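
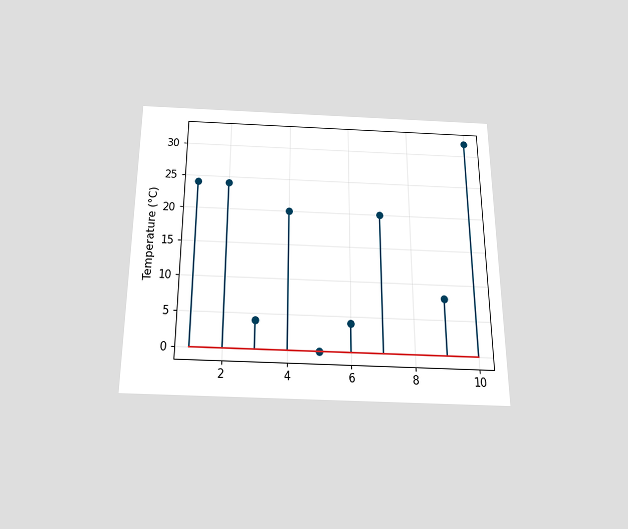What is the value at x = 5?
0°C

The chart is viewed slightly from below. The stem at x=5 reaches 0°C.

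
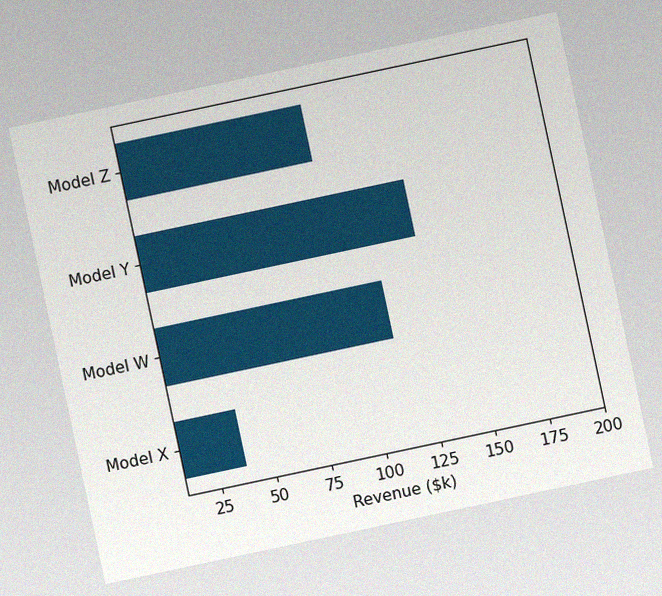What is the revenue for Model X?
$38k

The chart is tilted about 12° counter-clockwise, with some photo noise. Reading along the chart's x-axis, the Model X bar reaches $38k.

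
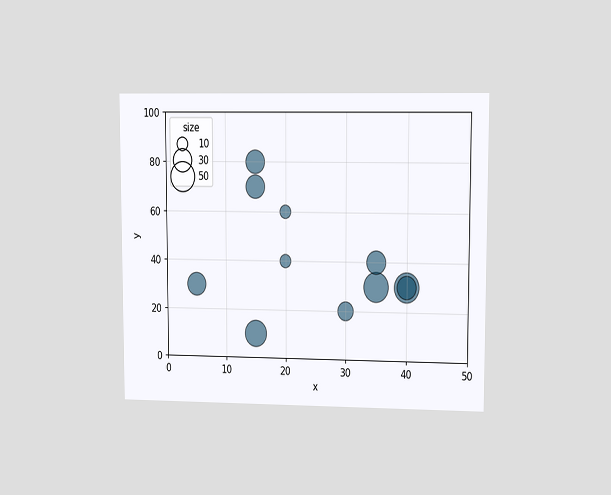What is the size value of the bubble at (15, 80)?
The chart is viewed at a slight angle. Matching the bubble at (15, 80) against the size legend gives 30.

30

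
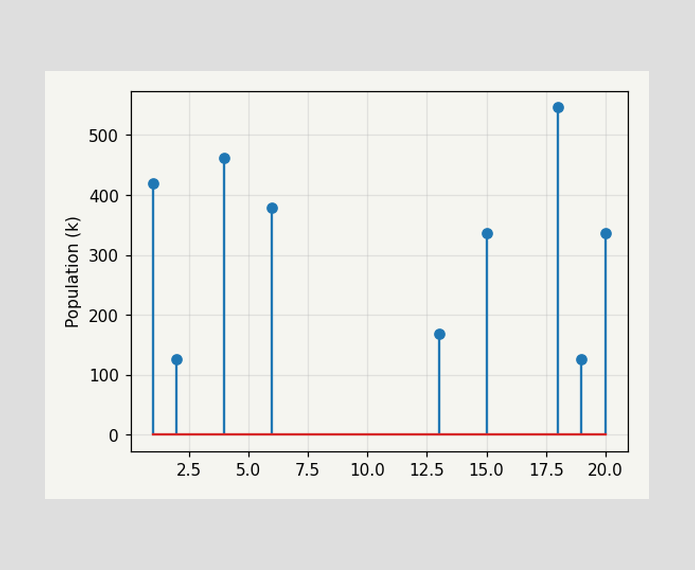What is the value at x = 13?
168k

The stem at x=13 reaches 168k.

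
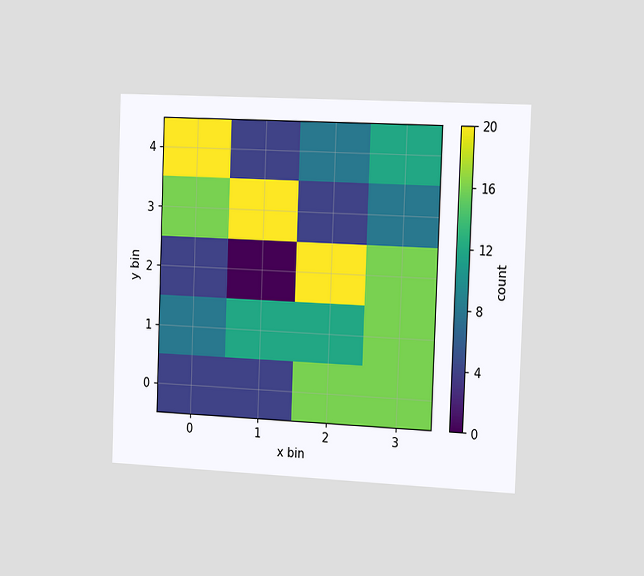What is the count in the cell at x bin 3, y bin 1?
The chart is tilted about 2° clockwise and viewed slightly from the right. Matching the cell (3, 1) against the colorbar gives 16.

16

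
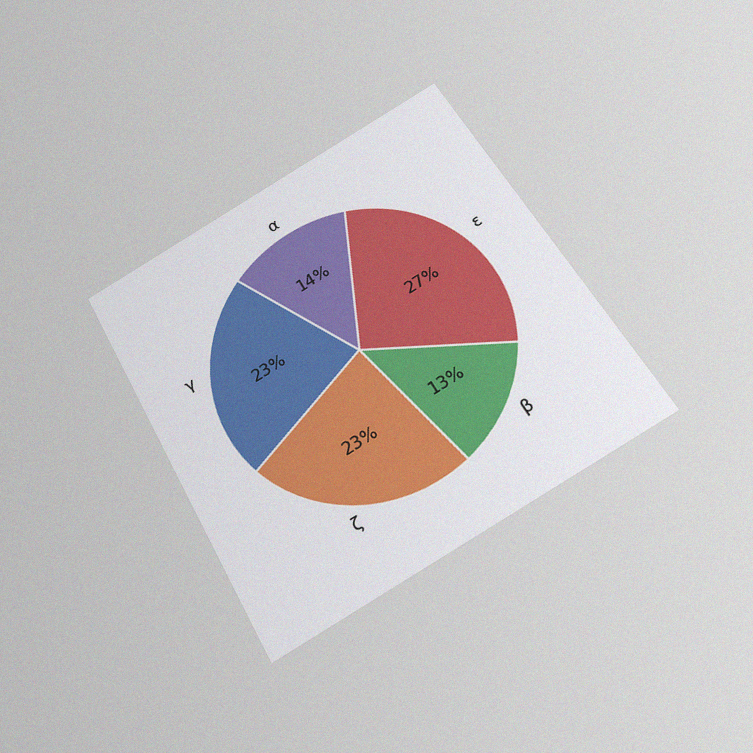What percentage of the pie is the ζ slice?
23%

The chart is tilted about 30° counter-clockwise and viewed slightly from below, with some photo noise. The ζ slice takes up 23% of the pie.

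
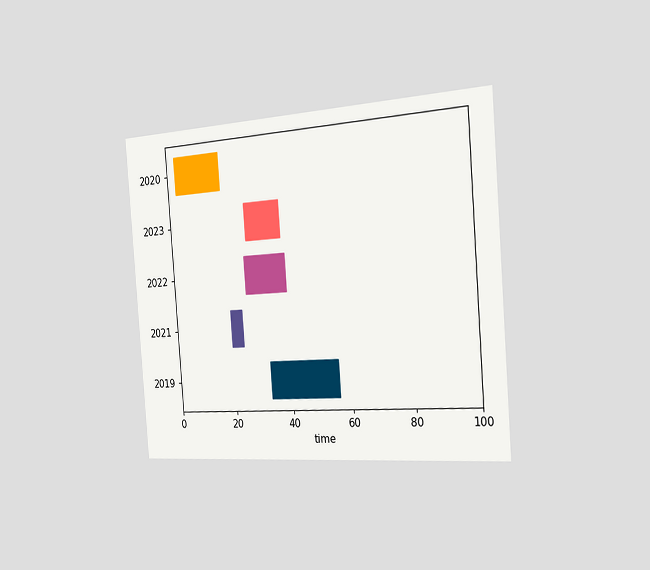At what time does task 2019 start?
33

The chart is tilted about 4° counter-clockwise and viewed slightly from the right. The 2019 bar begins at t=33.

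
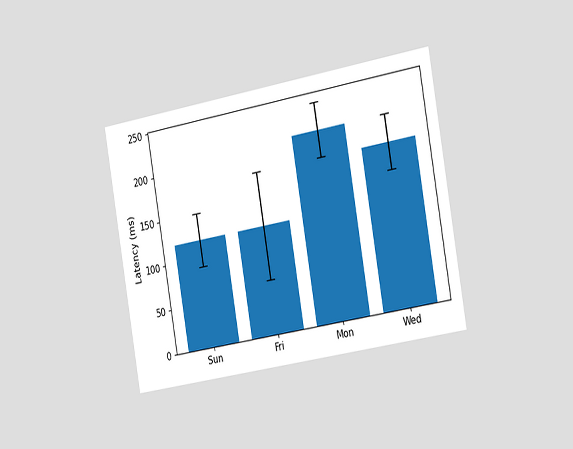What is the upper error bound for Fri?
The chart is tilted about 10° counter-clockwise and viewed slightly from the right. The Fri bar's upper whisker reaches 180ms.

180ms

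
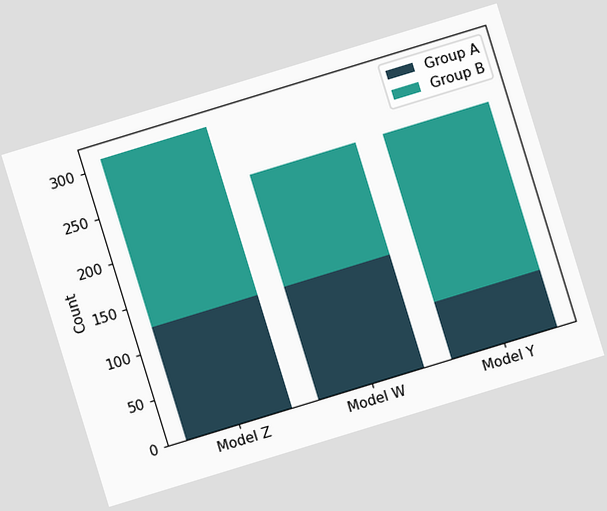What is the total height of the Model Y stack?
248

The chart is tilted about 17° counter-clockwise. The Model Y stack's top reaches 248 on the y-axis.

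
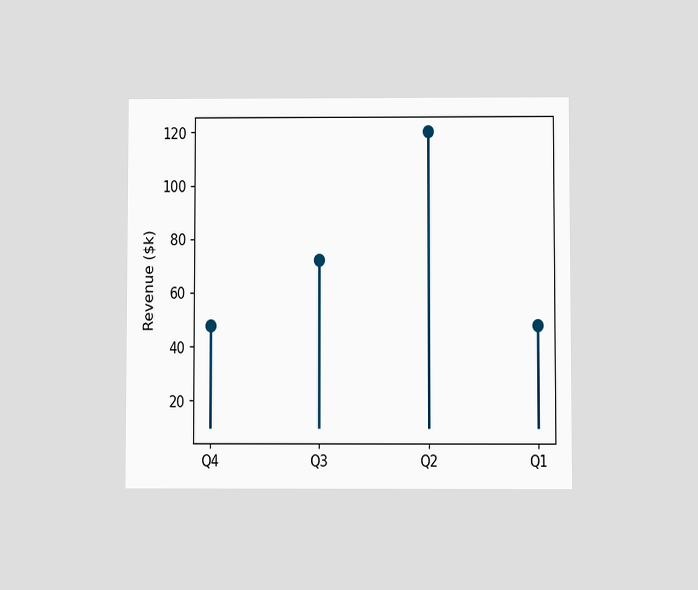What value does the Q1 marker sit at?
The chart is viewed slightly from below. The Q1 marker sits at $48k.

$48k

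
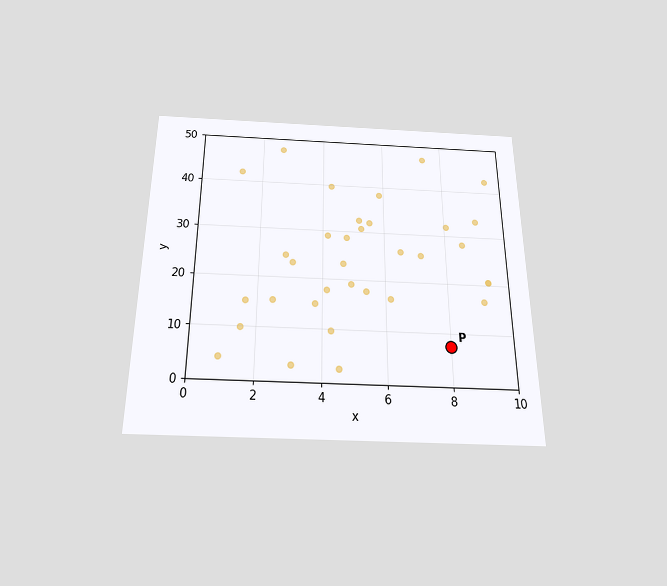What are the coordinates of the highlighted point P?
(8, 7.5)

The chart is viewed slightly from below. Following the gridlines from P to each axis, P sits at (8, 7.5).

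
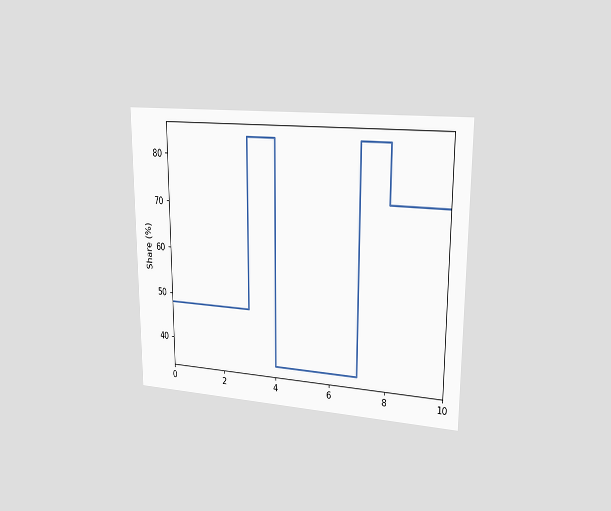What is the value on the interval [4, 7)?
36%

The chart is viewed slightly from the right. On [4, 7) the step sits at 36%.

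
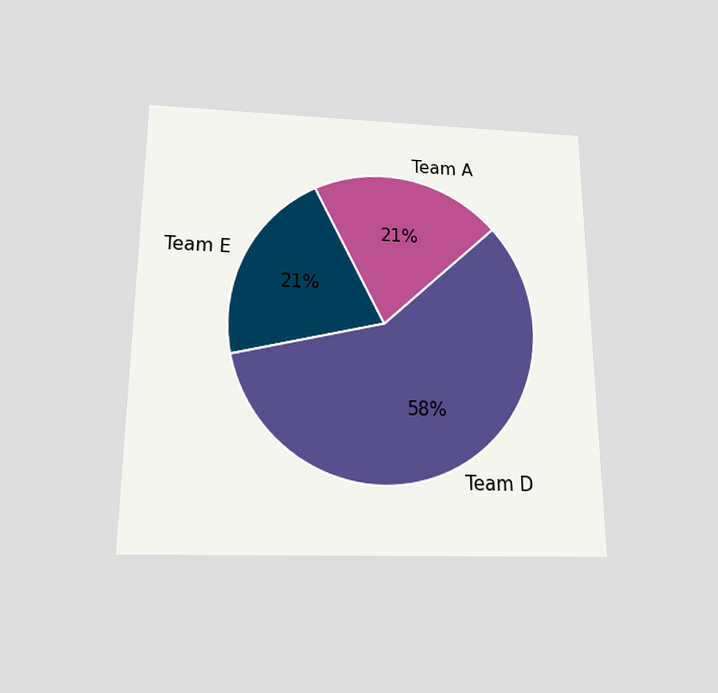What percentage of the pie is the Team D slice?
58%

The chart is viewed slightly from below. The Team D slice takes up 58% of the pie.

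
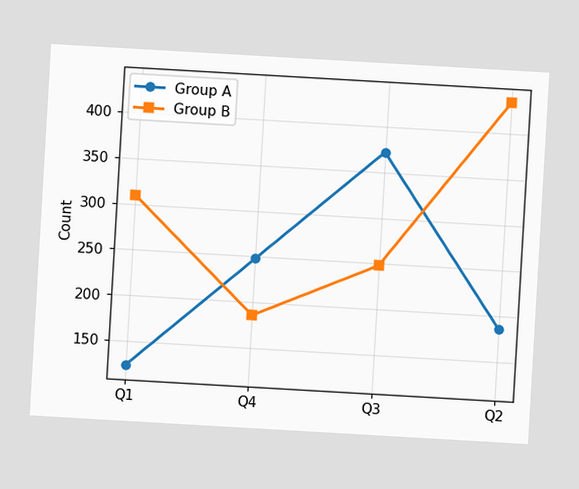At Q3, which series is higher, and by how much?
Group A, by 124

The chart is tilted about 3° clockwise. At Q3, Group A sits above the other line by 124.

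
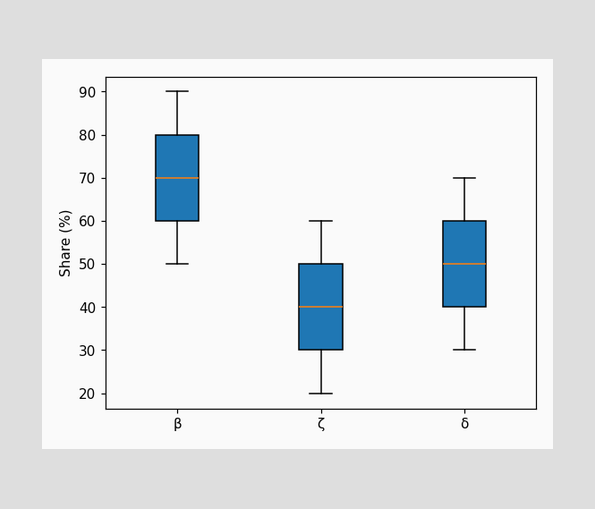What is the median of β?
The median line in the β box sits at 70%.

70%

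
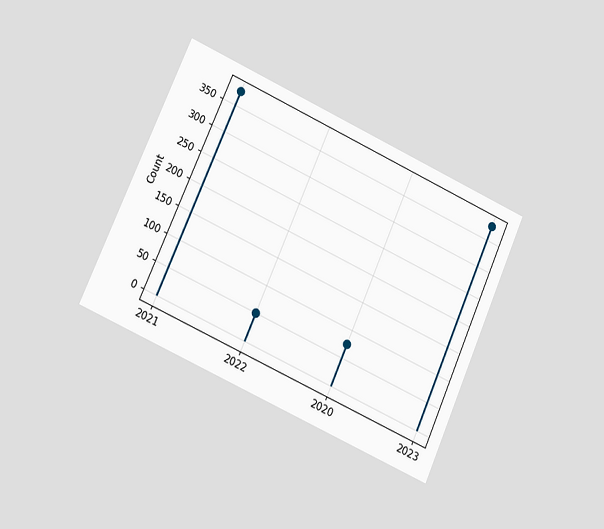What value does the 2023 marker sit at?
375

The chart is tilted about 24° clockwise and viewed at a slight angle. The 2023 marker sits at 375.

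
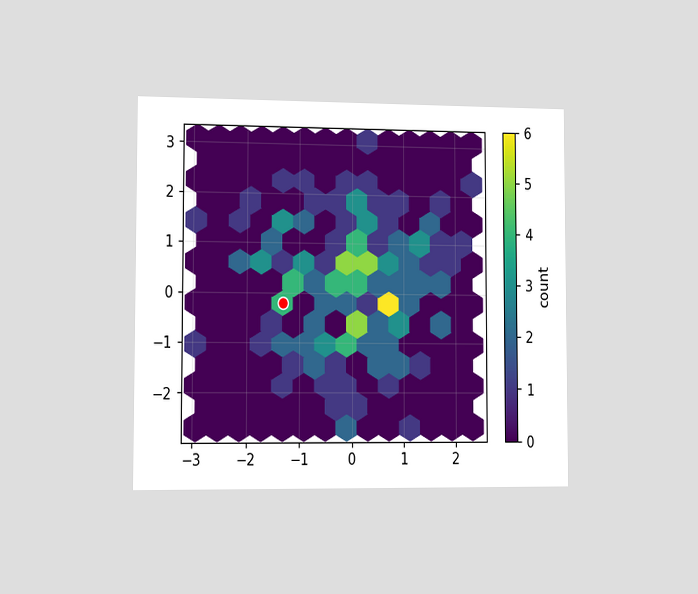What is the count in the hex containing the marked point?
The chart is viewed slightly from the left. The marked hex reads 4 on the colorbar.

4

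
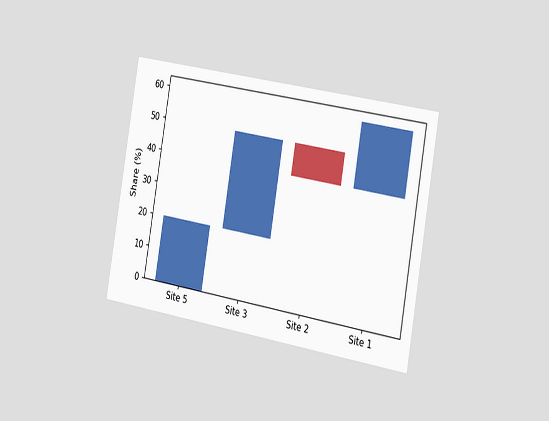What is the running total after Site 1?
The chart is tilted about 10° clockwise and viewed slightly from the right. After Site 1 the running total reaches 60%.

60%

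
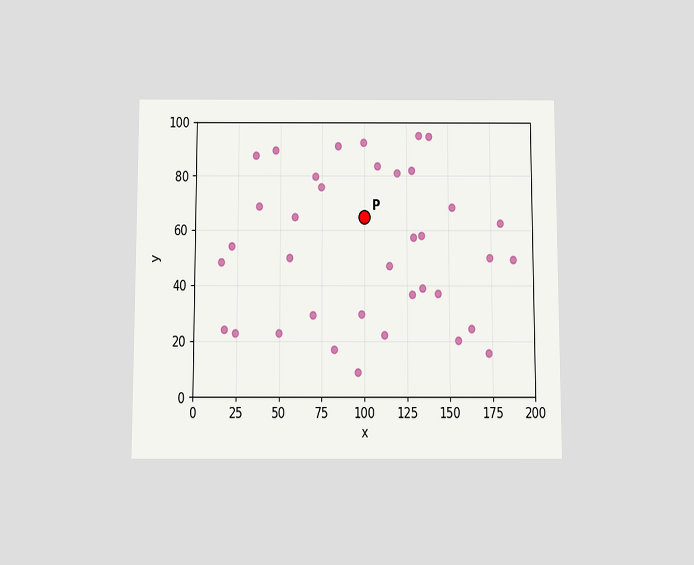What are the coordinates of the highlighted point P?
(100, 65)

The chart is viewed slightly from below. Following the gridlines from P to each axis, P sits at (100, 65).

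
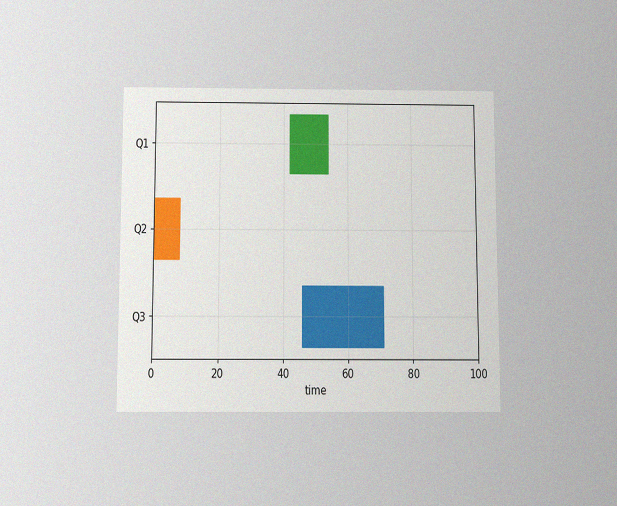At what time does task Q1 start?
42

The chart is viewed slightly from below, with some photo noise. The Q1 bar begins at t=42.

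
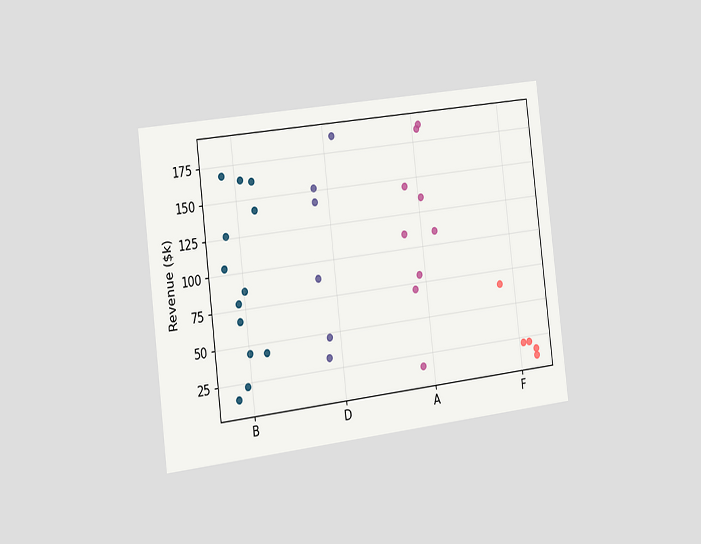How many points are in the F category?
5

The chart is tilted about 7° counter-clockwise and viewed slightly from the left. Counting the markers in the F column gives 5.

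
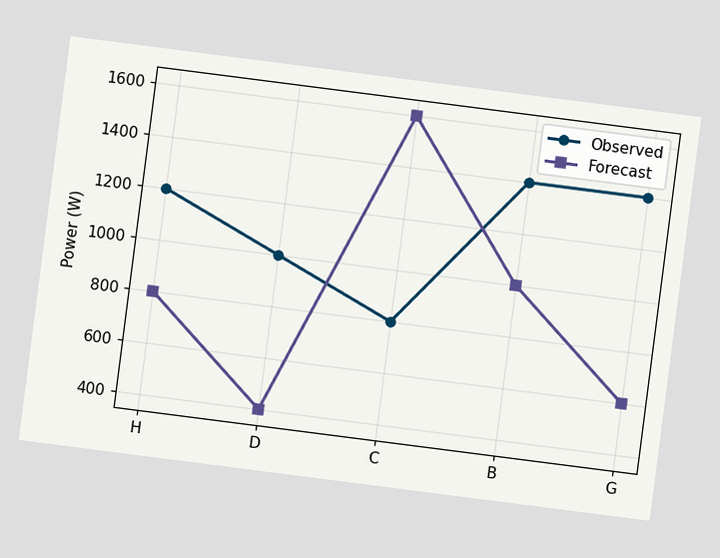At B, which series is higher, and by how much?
The chart is tilted about 7° clockwise. At B, Observed sits above the other line by 400W.

Observed, by 400W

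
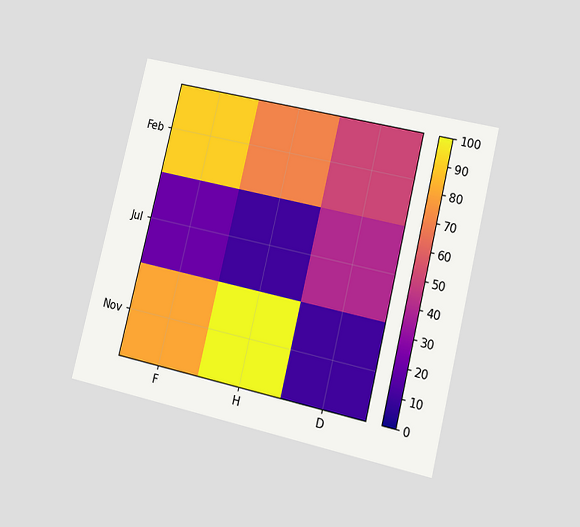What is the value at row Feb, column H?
70

The chart is tilted about 13° clockwise and viewed at a slight angle. Matching cell (Feb, H) against the colorbar gives 70.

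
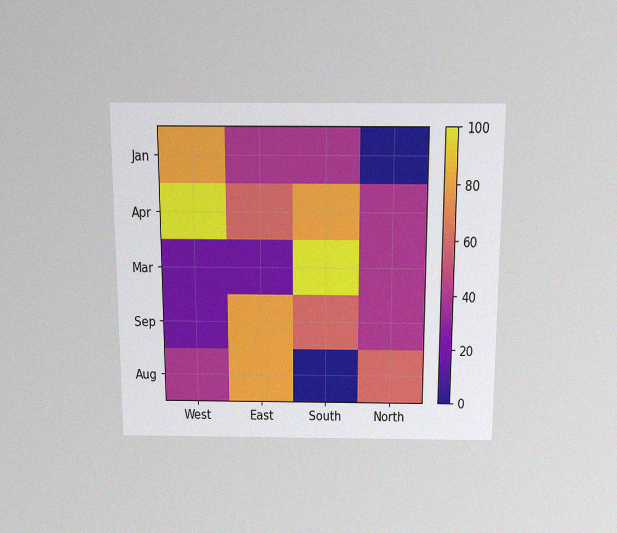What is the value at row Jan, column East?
The chart is viewed slightly from above, with some photo noise. Matching cell (Jan, East) against the colorbar gives 40.

40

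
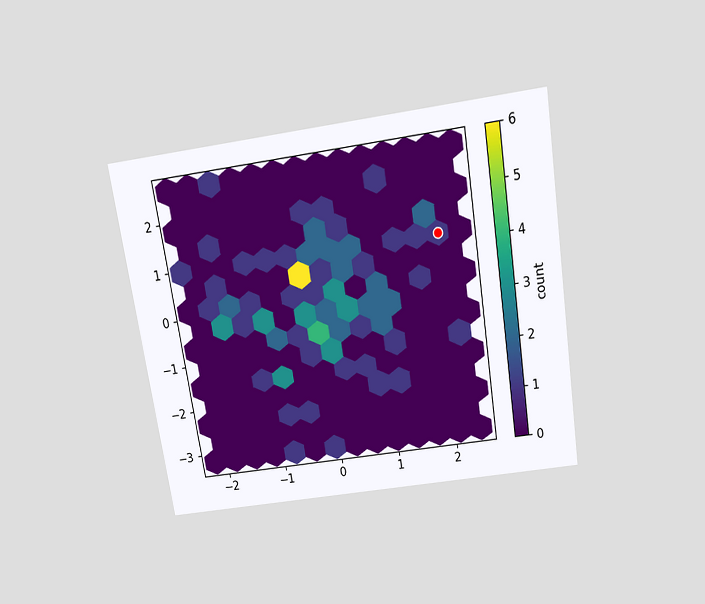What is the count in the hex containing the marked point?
1

The chart is tilted about 9° counter-clockwise and viewed slightly from above. The marked hex reads 1 on the colorbar.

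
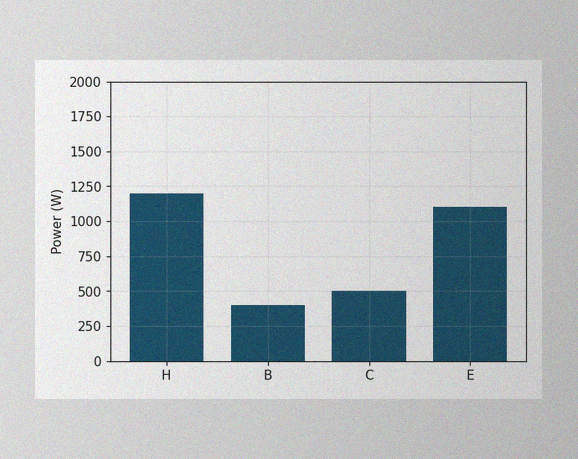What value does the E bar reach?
The image has some photo noise and uneven lighting. Reading along the chart's y-axis, the E bar reaches 1100W.

1100W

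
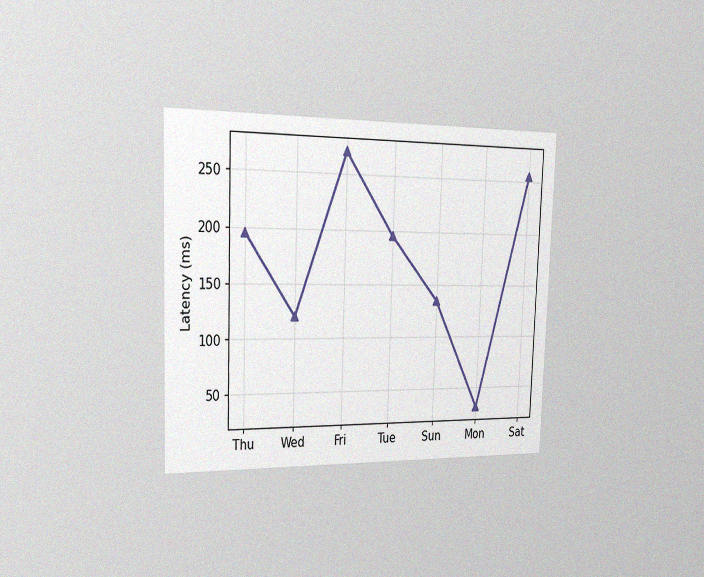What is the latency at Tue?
195ms

The chart is tilted about 2° clockwise and viewed slightly from the left, with some photo noise. At Tue, the line is at 195ms.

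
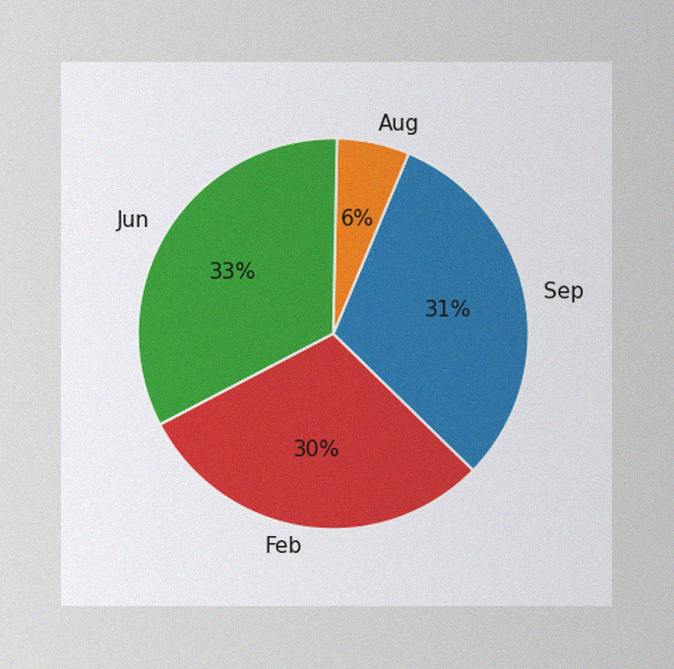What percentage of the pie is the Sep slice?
31%

The image has some photo noise and uneven lighting. The Sep slice takes up 31% of the pie.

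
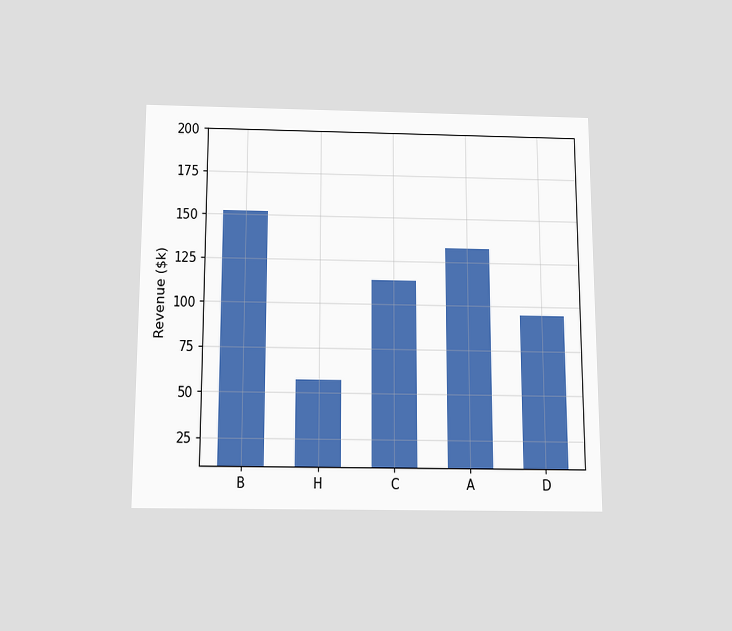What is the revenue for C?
$114k

The chart is viewed slightly from below. Reading along the chart's y-axis, the C bar reaches $114k.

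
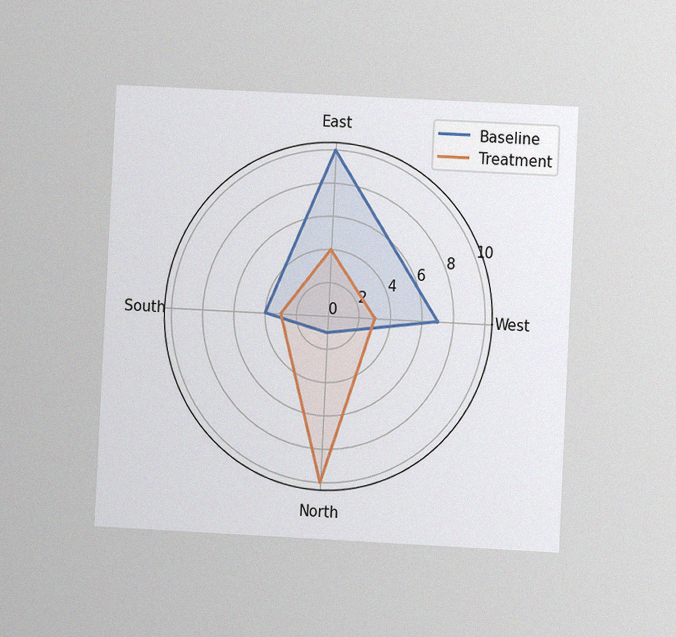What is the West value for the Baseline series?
The chart is tilted about 3° clockwise and viewed at a slight angle, with some photo noise. On the West axis, Baseline reaches 7.

7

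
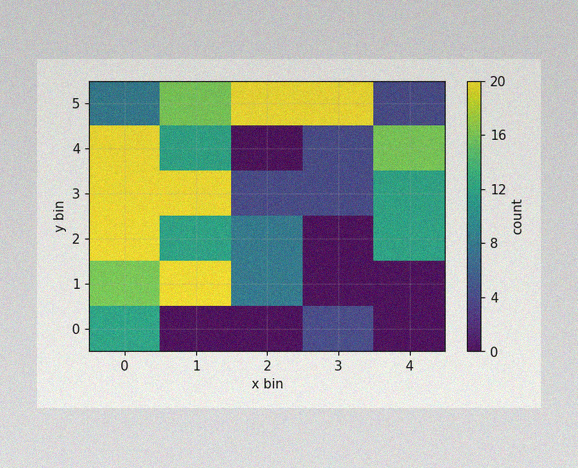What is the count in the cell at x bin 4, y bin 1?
0

The image has some photo noise and uneven lighting. Matching the cell (4, 1) against the colorbar gives 0.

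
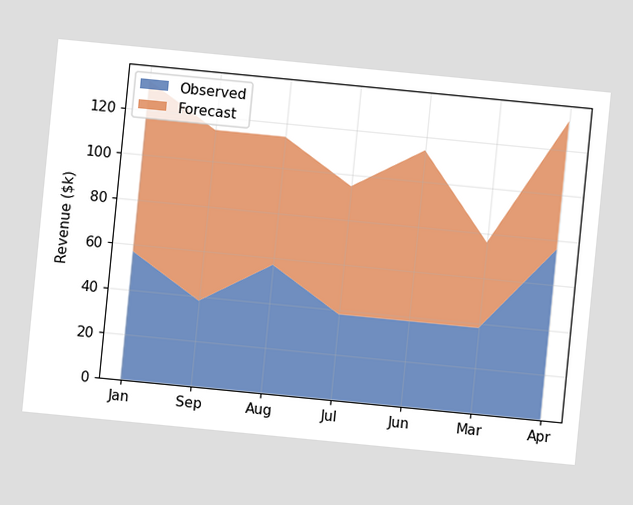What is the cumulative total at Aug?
$114k

The chart is tilted about 6° clockwise. The stacked total at Aug reaches $114k.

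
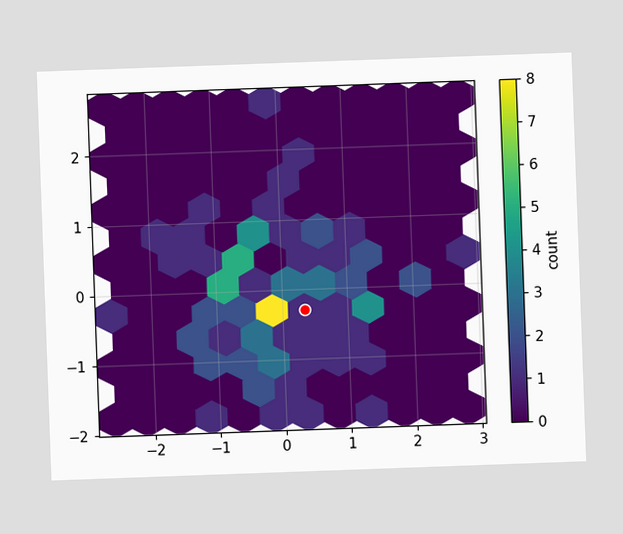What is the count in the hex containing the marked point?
The chart is tilted about 2° counter-clockwise. The marked hex reads 1 on the colorbar.

1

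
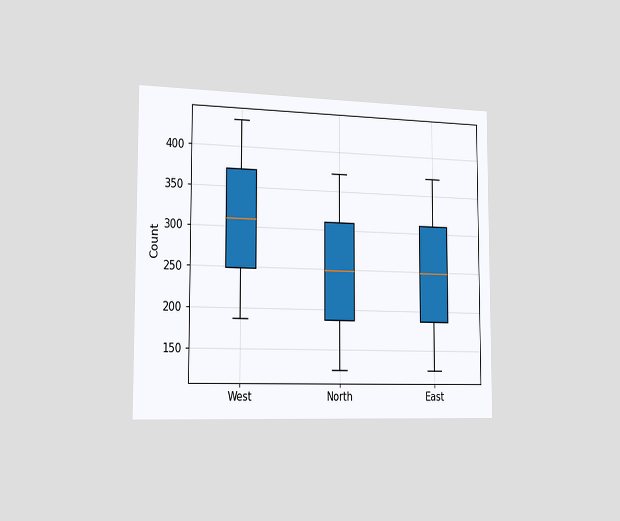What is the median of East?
248

The chart is viewed slightly from the left. The median line in the East box sits at 248.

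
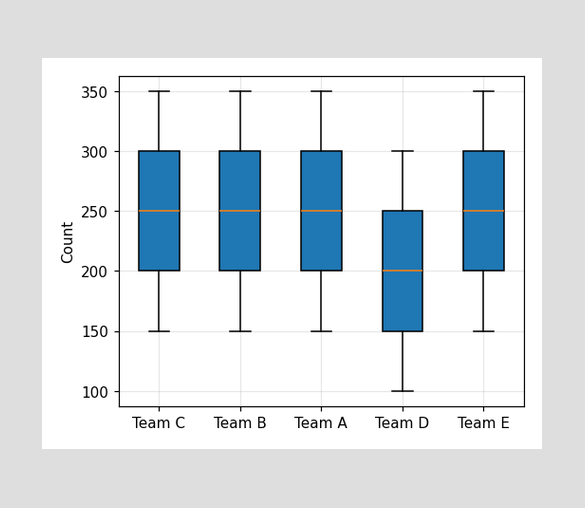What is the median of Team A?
250

The median line in the Team A box sits at 250.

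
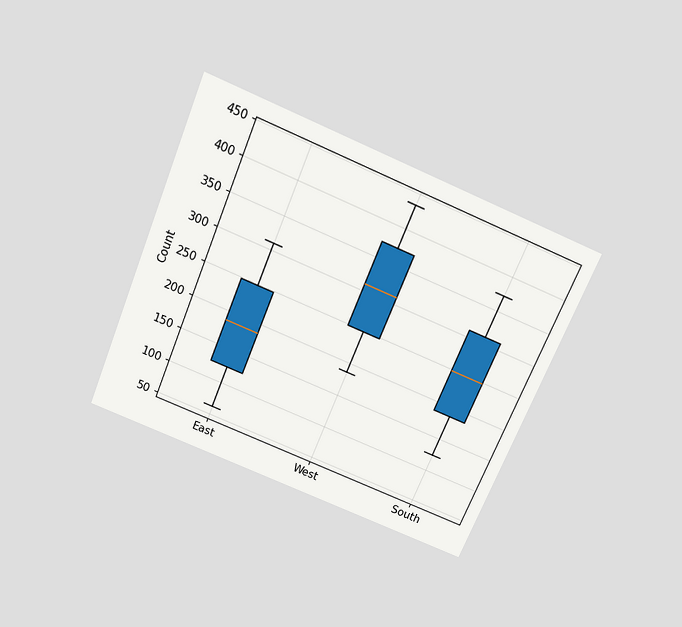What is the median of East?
The chart is tilted about 23° clockwise and viewed slightly from above. The median line in the East box sits at 186.

186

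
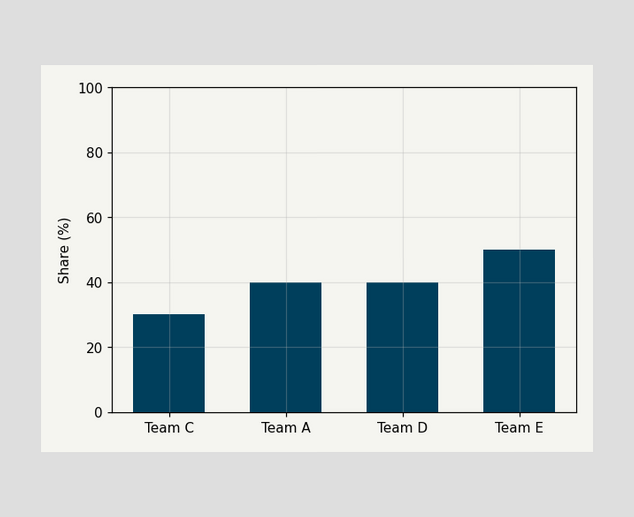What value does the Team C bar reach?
30%

Reading along the chart's y-axis, the Team C bar reaches 30%.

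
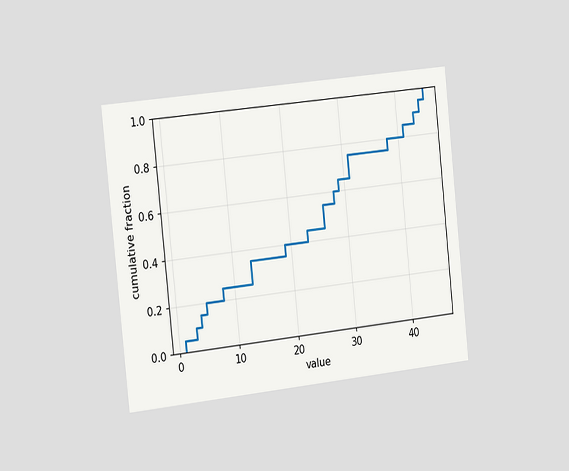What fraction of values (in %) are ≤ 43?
The chart is tilted about 6° counter-clockwise and viewed slightly from the left. At x=43 the ECDF step is at 90%.

90%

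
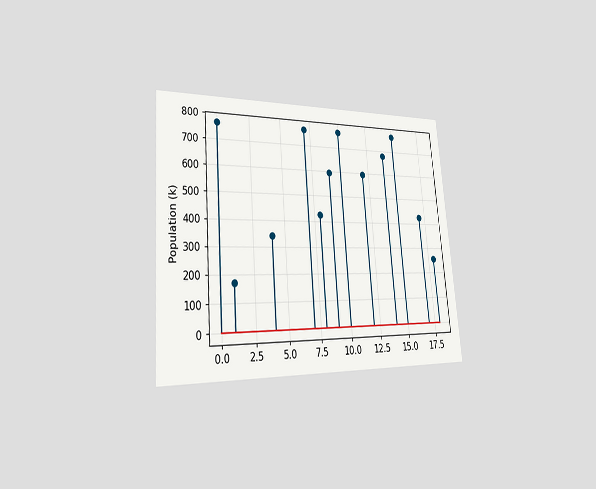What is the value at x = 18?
255k

The chart is tilted about 5° counter-clockwise and viewed slightly from the left. The stem at x=18 reaches 255k.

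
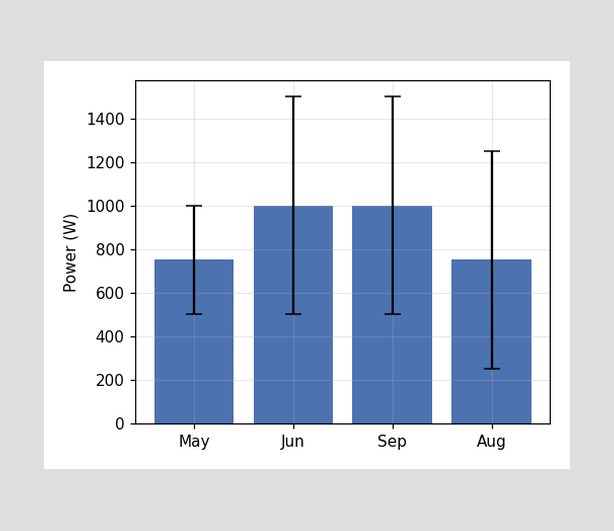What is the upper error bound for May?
The May bar's upper whisker reaches 1000W.

1000W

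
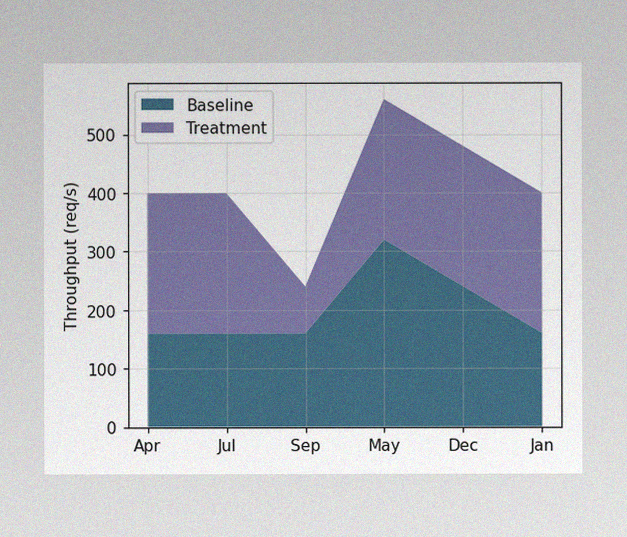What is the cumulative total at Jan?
The image has some photo noise and uneven lighting. The stacked total at Jan reaches 400req/s.

400req/s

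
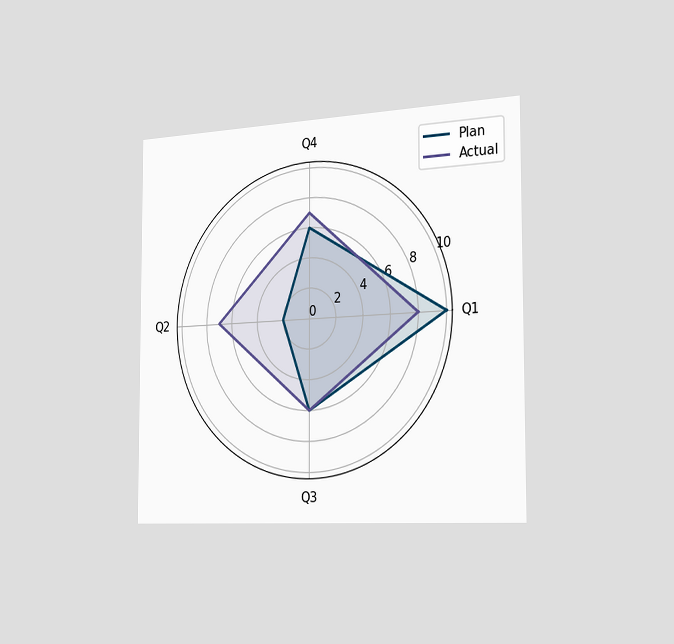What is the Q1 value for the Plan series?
10

The chart is viewed slightly from the right. On the Q1 axis, Plan reaches 10.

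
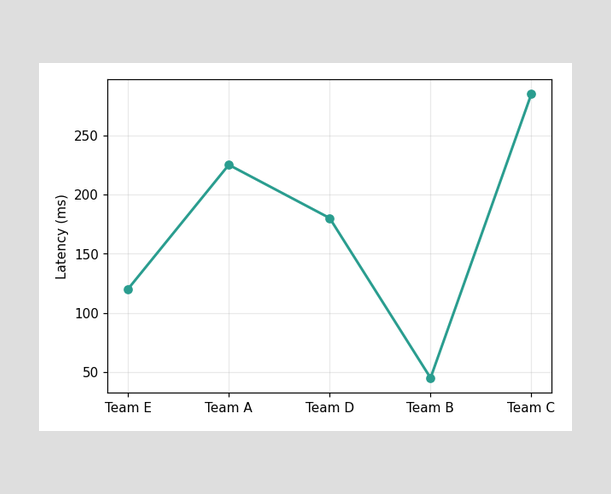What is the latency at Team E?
At Team E, the line is at 120ms.

120ms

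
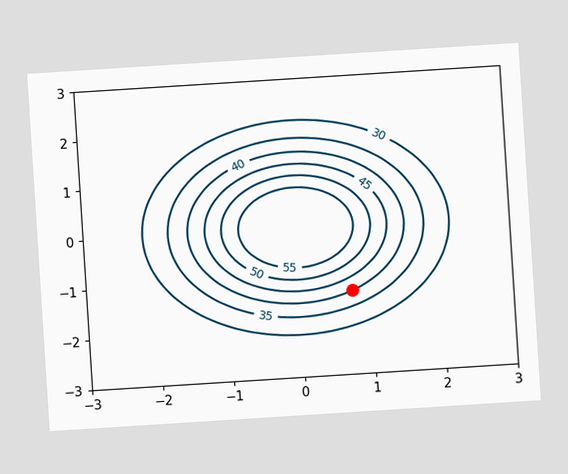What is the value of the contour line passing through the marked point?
40

The chart is tilted about 4° counter-clockwise. The marked point sits on the contour labelled 40.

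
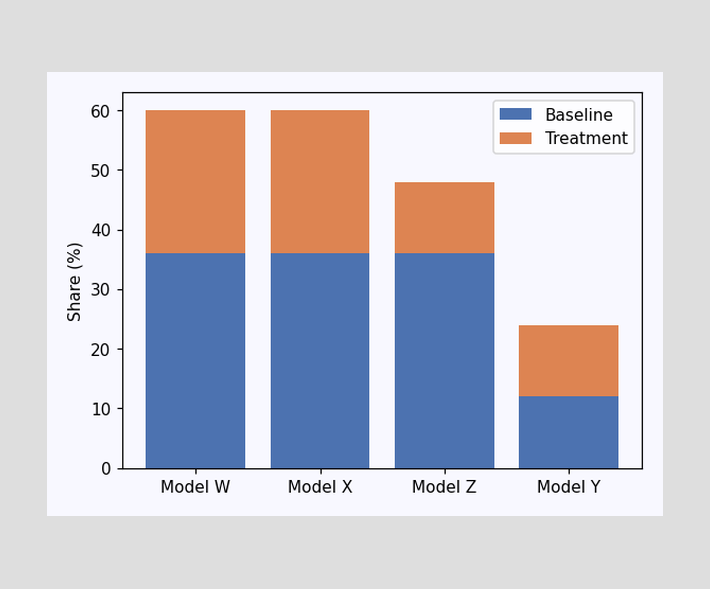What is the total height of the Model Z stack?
The Model Z stack's top reaches 48% on the y-axis.

48%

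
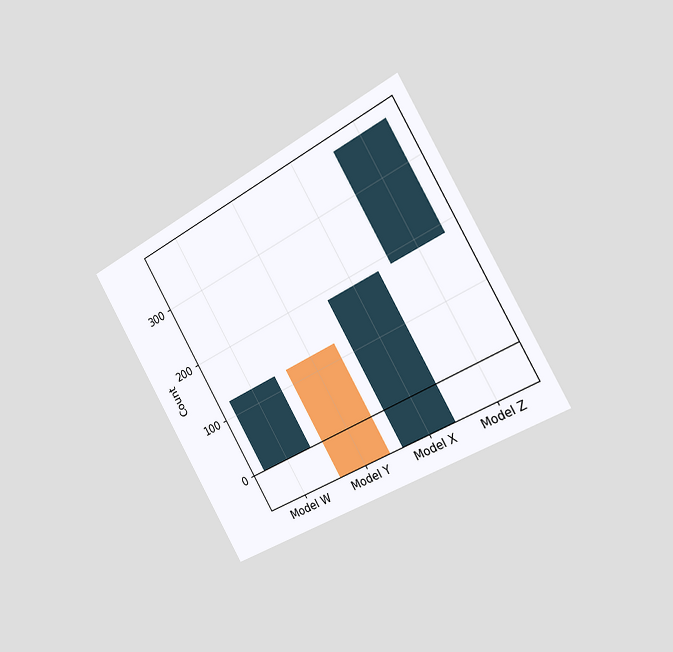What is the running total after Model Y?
The chart is tilted about 30° counter-clockwise and viewed slightly from the right. After Model Y the running total reaches -62.

-62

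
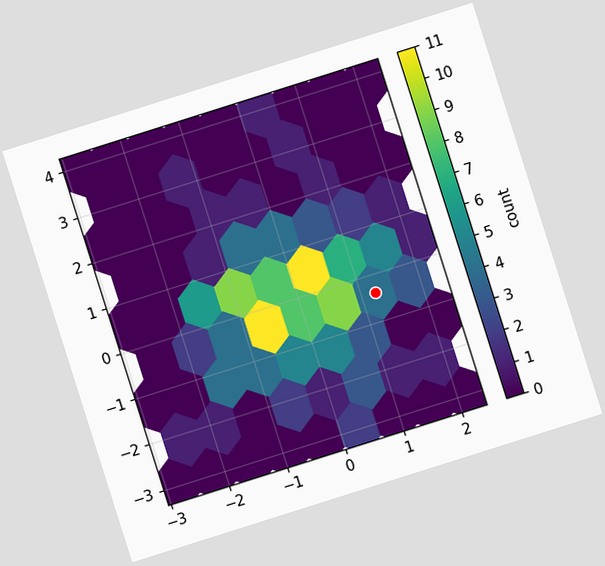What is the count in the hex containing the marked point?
The chart is tilted about 18° counter-clockwise. The marked hex reads 4 on the colorbar.

4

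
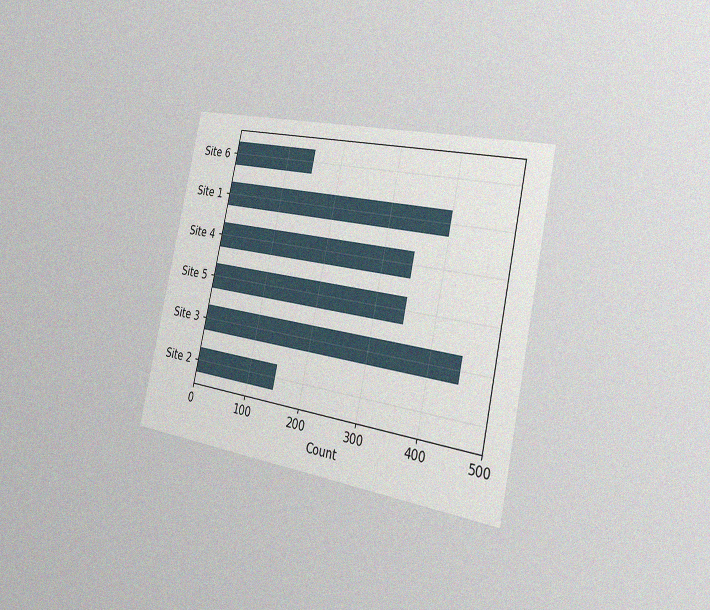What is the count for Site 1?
The chart is tilted about 12° clockwise and viewed slightly from the right, with some photo noise. Reading along the chart's x-axis, the Site 1 bar reaches 400.

400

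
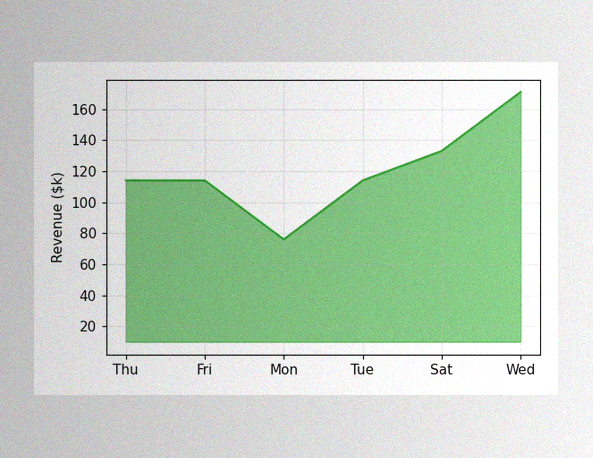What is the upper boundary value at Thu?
$114k

The image has some photo noise and uneven lighting. At Thu the upper boundary is at $114k.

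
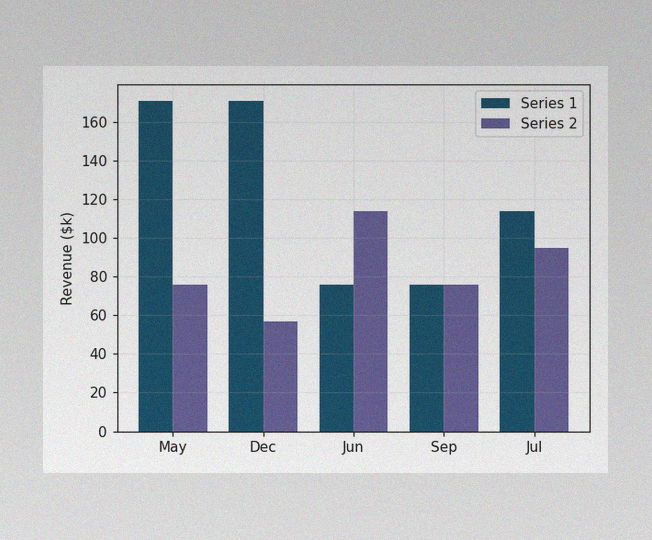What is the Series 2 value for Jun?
$114k

The image has some photo noise and uneven lighting. The Series 2 bar at Jun reaches $114k on the y-axis.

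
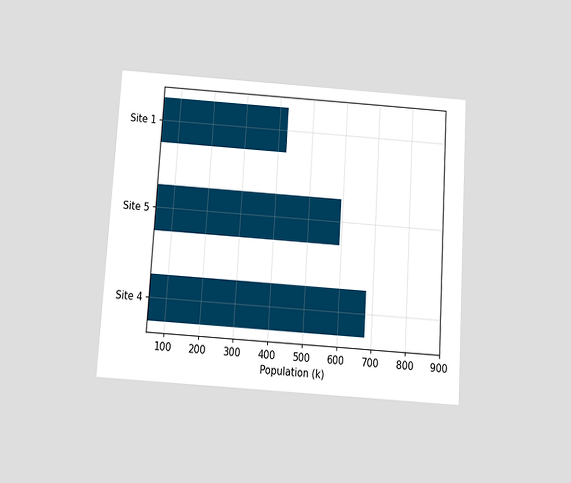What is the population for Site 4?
680k

The chart is tilted about 4° clockwise and viewed slightly from below. Reading along the chart's x-axis, the Site 4 bar reaches 680k.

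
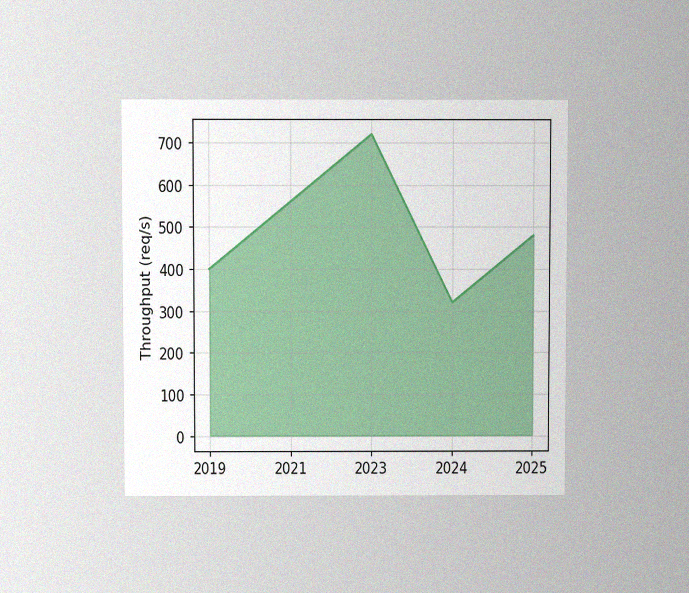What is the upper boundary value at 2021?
The chart is viewed slightly from above, with some photo noise. At 2021 the upper boundary is at 560req/s.

560req/s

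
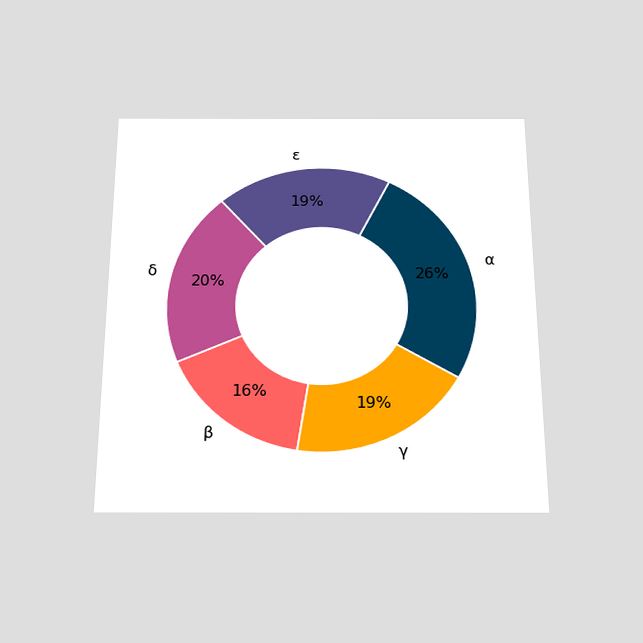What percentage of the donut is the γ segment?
The chart is viewed slightly from below. The γ segment takes up 19% of the ring.

19%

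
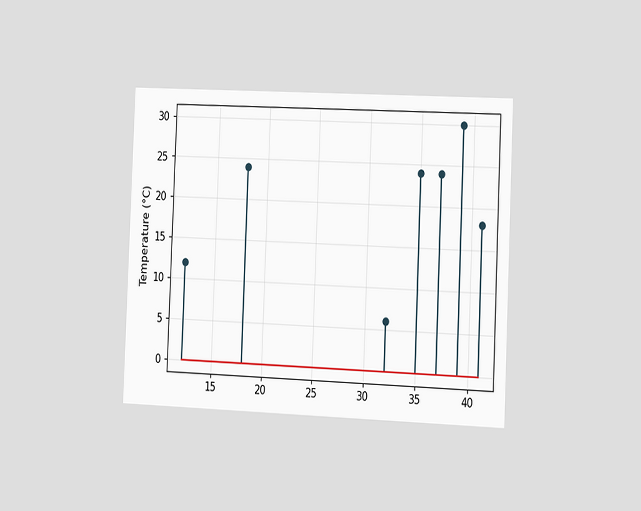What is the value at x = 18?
The chart is tilted about 2° clockwise and viewed slightly from the right. The stem at x=18 reaches 24°C.

24°C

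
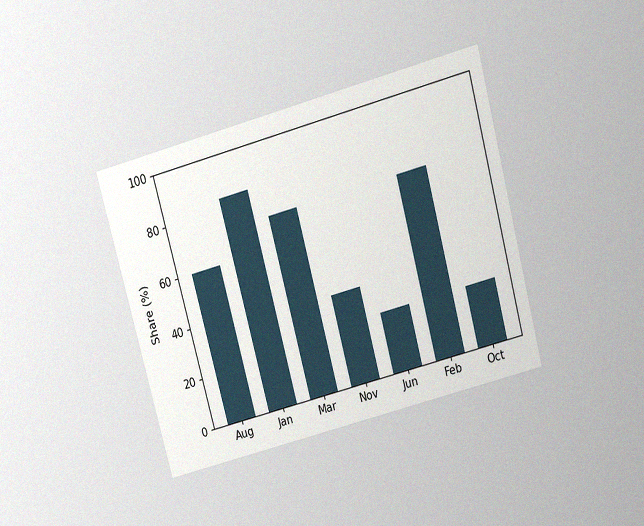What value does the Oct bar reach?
24%

The chart is tilted about 15° counter-clockwise and viewed slightly from above, with some photo noise. Reading along the chart's y-axis, the Oct bar reaches 24%.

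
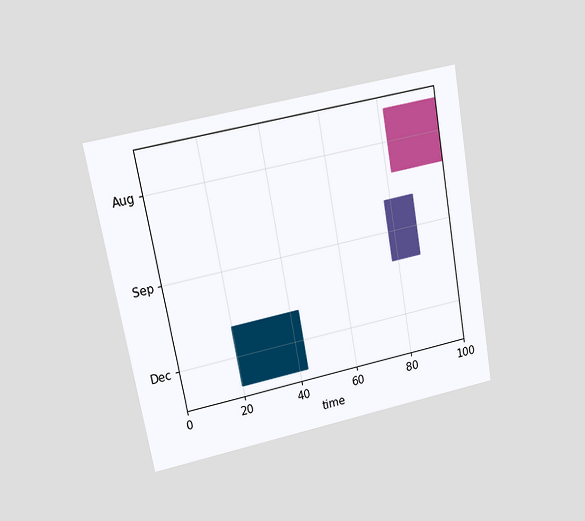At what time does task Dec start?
The chart is tilted about 10° counter-clockwise and viewed at a slight angle. The Dec bar begins at t=20.

20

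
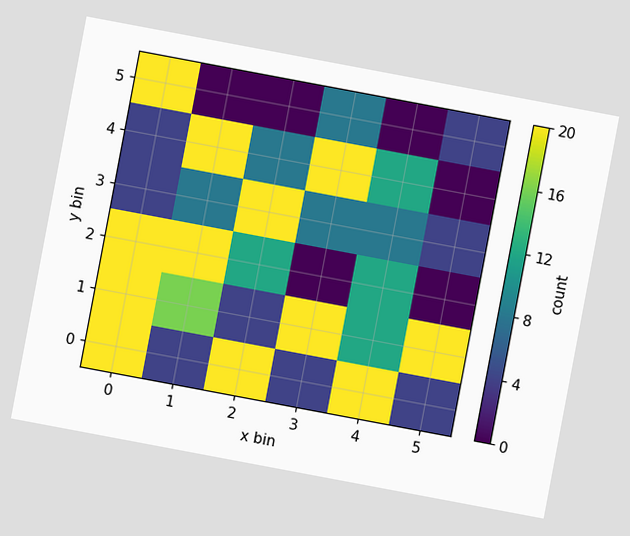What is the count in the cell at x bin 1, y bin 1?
16

The chart is tilted about 11° clockwise. Matching the cell (1, 1) against the colorbar gives 16.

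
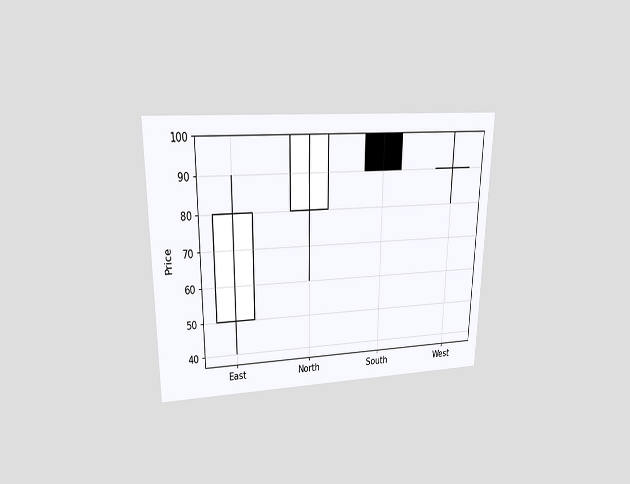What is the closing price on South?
90

The chart is viewed at a slight angle. The South candle closes at 90.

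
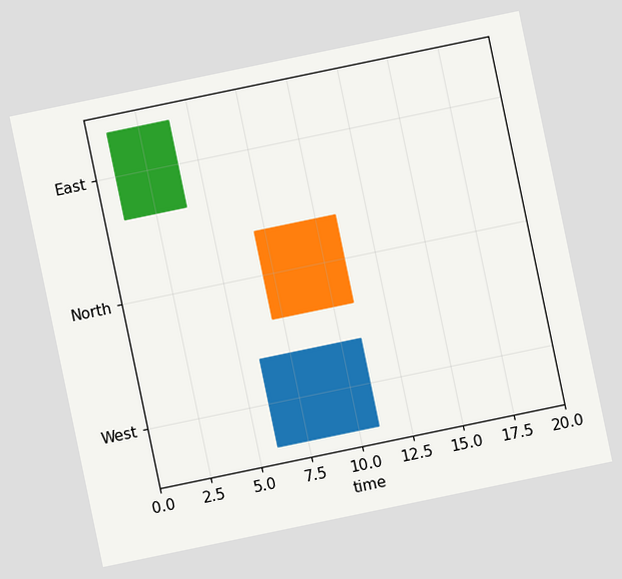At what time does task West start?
The chart is tilted about 12° counter-clockwise. The West bar begins at t=6.

6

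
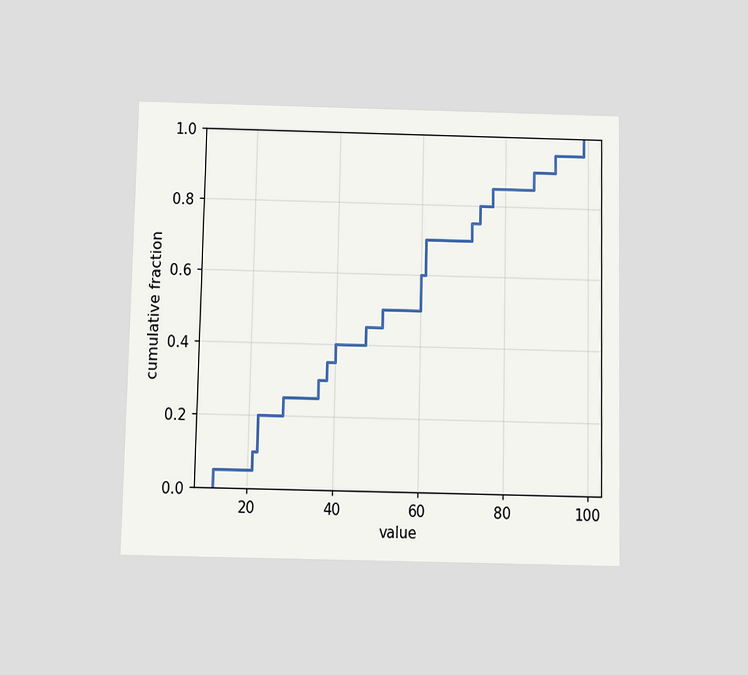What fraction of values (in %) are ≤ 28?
25%

The chart is viewed slightly from below. At x=28 the ECDF step is at 25%.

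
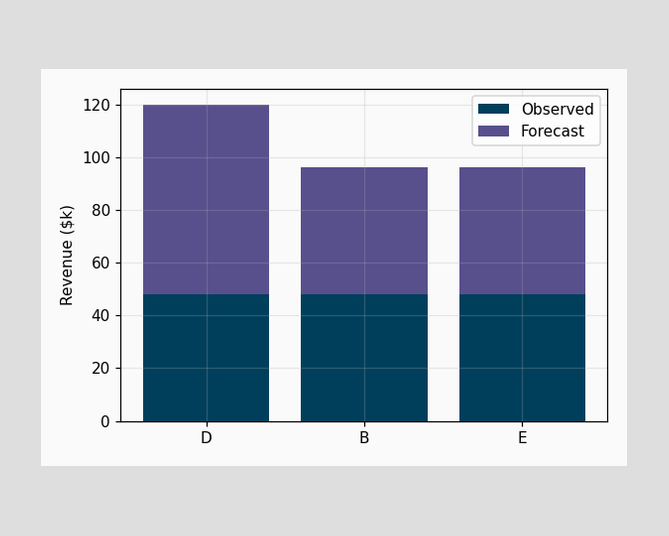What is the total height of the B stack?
The B stack's top reaches $96k on the y-axis.

$96k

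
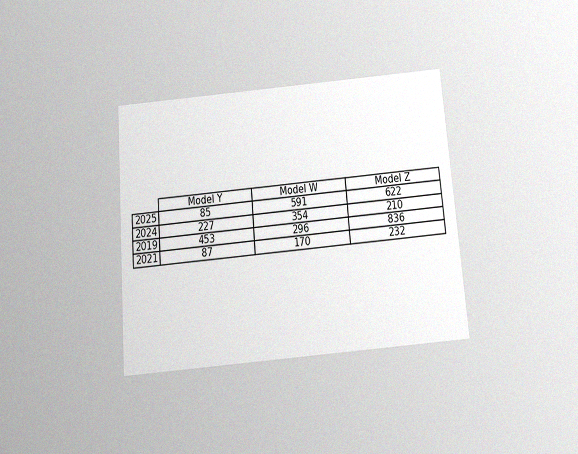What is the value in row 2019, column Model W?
296

The chart is tilted about 5° counter-clockwise and viewed slightly from below, with some photo noise. The (2019, Model W) cell reads 296.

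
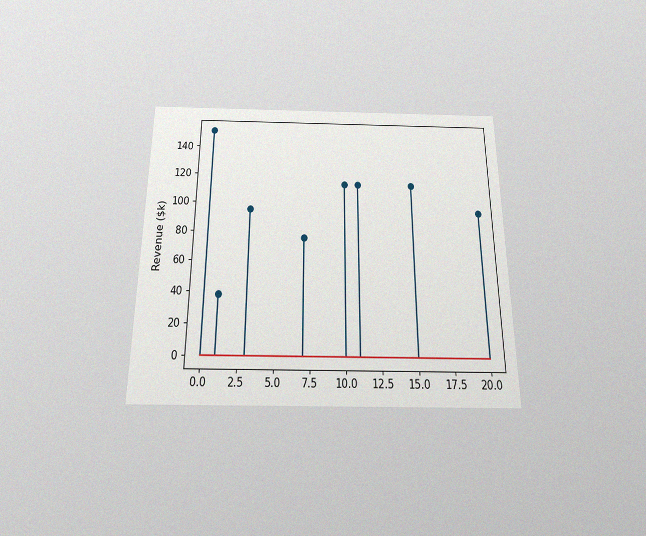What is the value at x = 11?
$114k

The chart is viewed slightly from below, with some photo noise. The stem at x=11 reaches $114k.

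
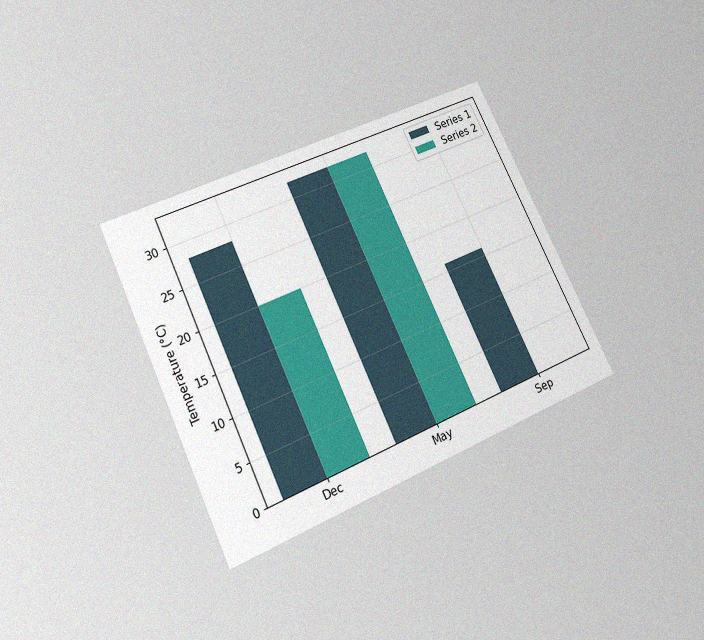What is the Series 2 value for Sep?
The chart is tilted about 25° counter-clockwise and viewed slightly from below, with some photo noise. The Series 2 bar at Sep reaches 0°C on the y-axis.

0°C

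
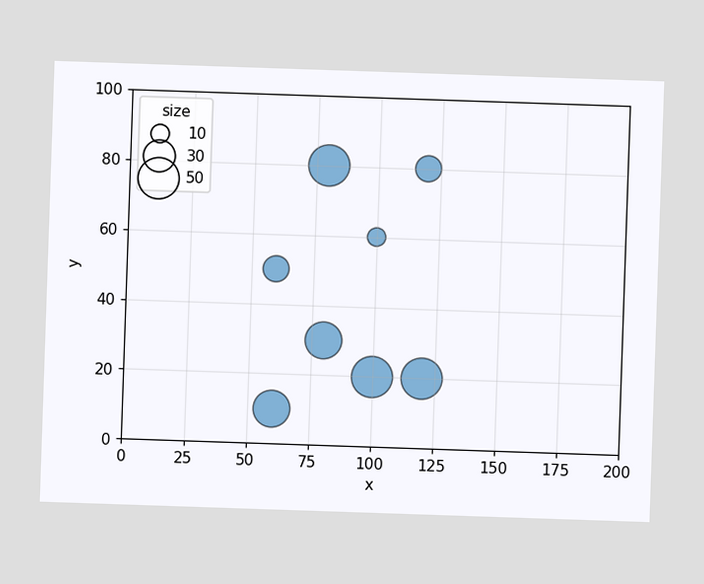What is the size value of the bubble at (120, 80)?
20

Matching the bubble at (120, 80) against the size legend gives 20.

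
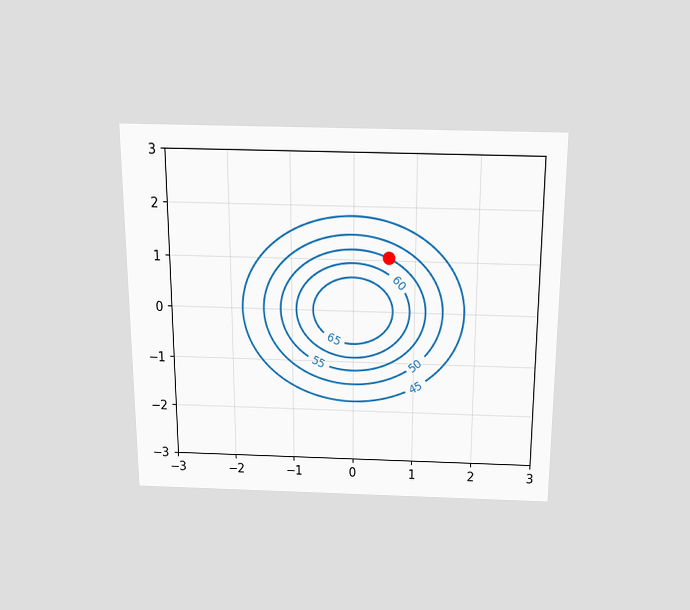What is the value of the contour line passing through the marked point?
The chart is viewed slightly from above. The marked point sits on the contour labelled 55.

55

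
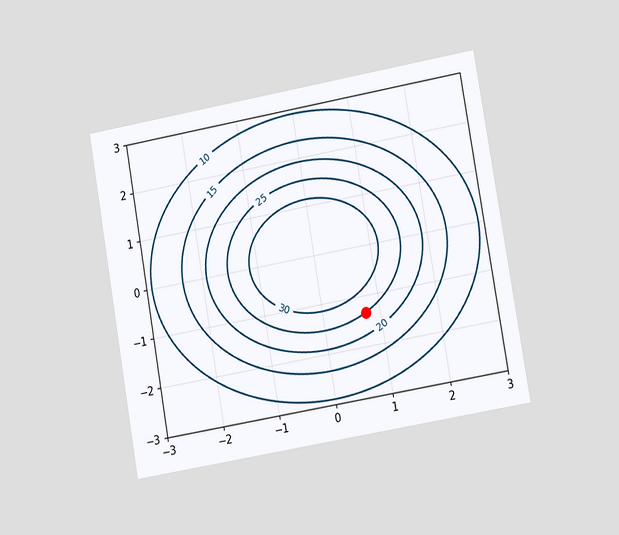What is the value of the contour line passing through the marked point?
The chart is tilted about 10° counter-clockwise and viewed at a slight angle. The marked point sits on the contour labelled 25.

25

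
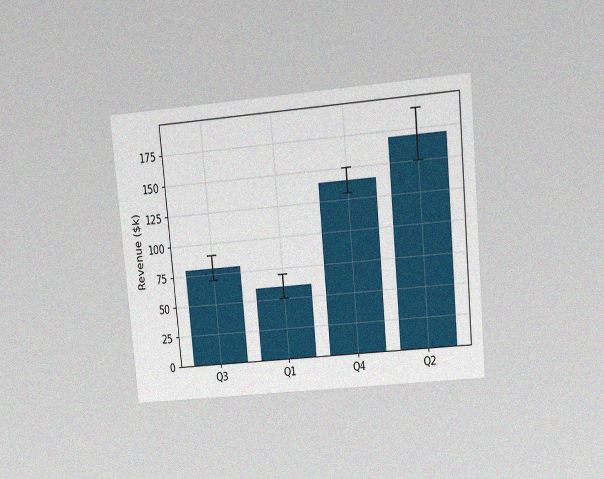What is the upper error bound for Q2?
$190k

The chart is tilted about 5° counter-clockwise and viewed at a slight angle, with some photo noise. The Q2 bar's upper whisker reaches $190k.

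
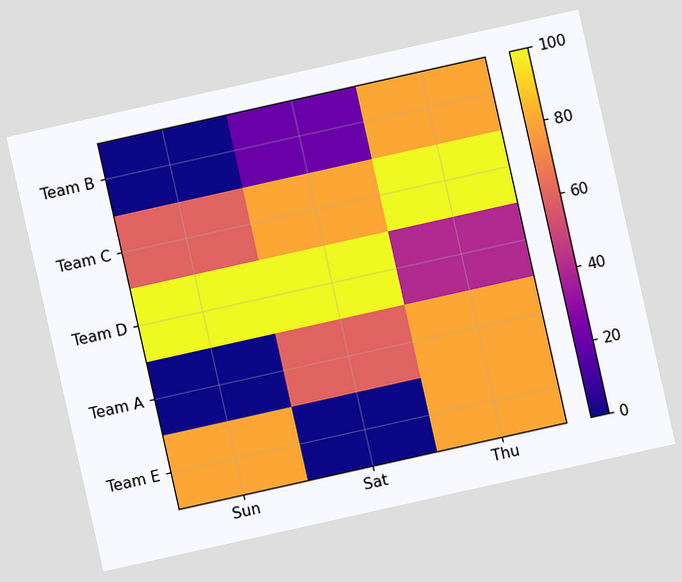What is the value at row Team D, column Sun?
100

The chart is tilted about 13° counter-clockwise. Matching cell (Team D, Sun) against the colorbar gives 100.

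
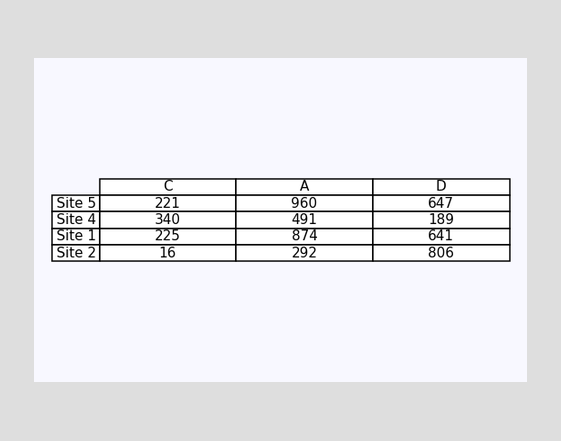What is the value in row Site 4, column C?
The (Site 4, C) cell reads 340.

340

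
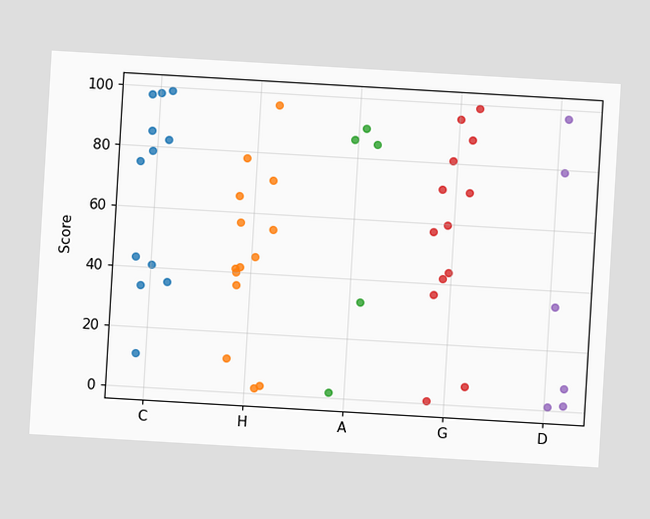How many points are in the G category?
The chart is tilted about 3° clockwise. Counting the markers in the G column gives 13.

13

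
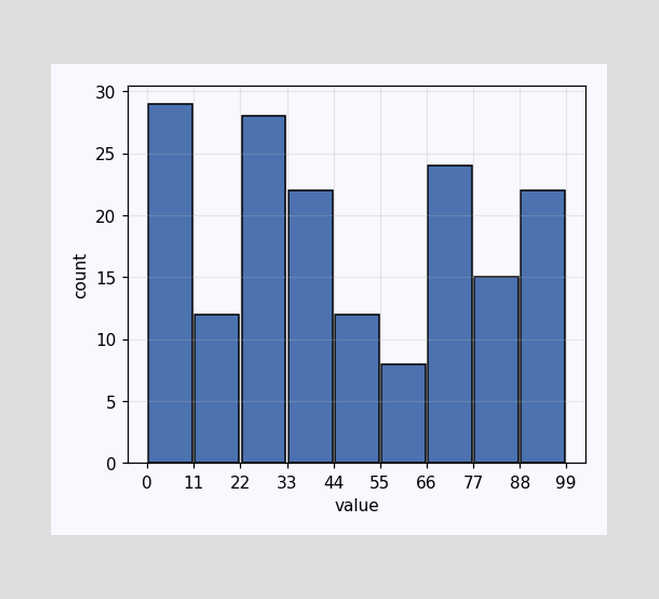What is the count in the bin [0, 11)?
The [0, 11) bin has height 29.

29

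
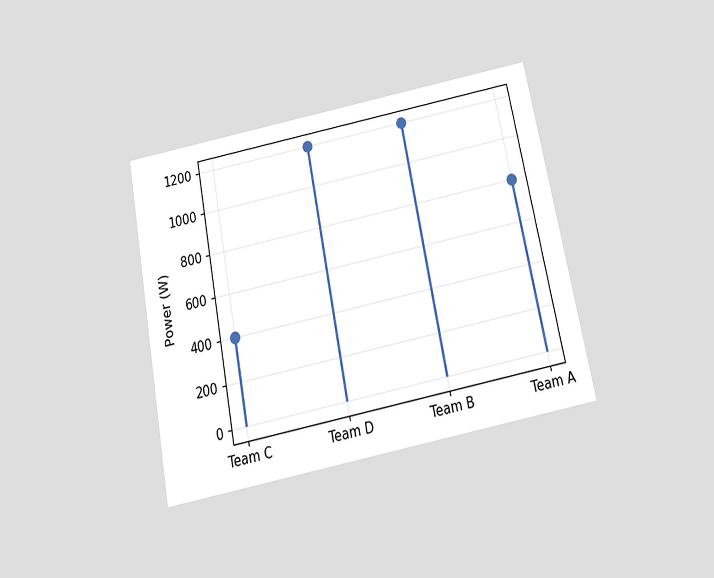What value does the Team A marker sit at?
The chart is tilted about 11° counter-clockwise and viewed slightly from below. The Team A marker sits at 800W.

800W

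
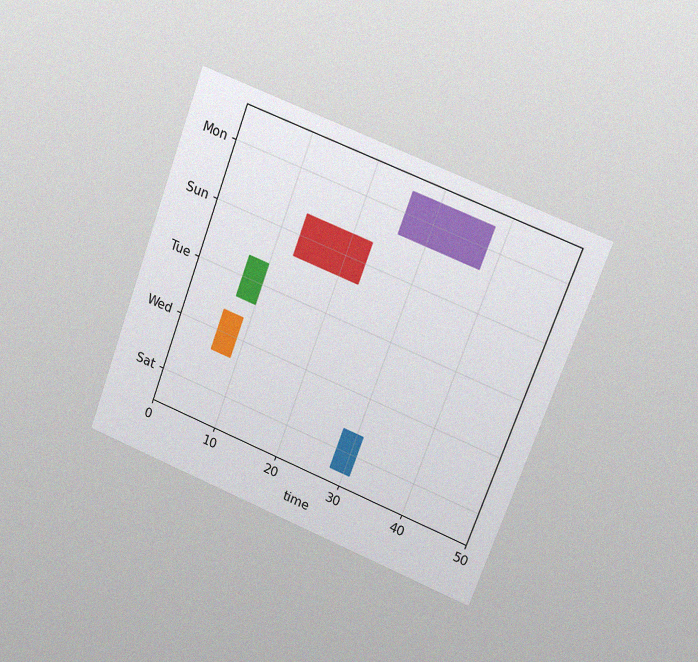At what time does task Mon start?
The chart is tilted about 20° clockwise and viewed at a slight angle, with some photo noise. The Mon bar begins at t=26.

26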